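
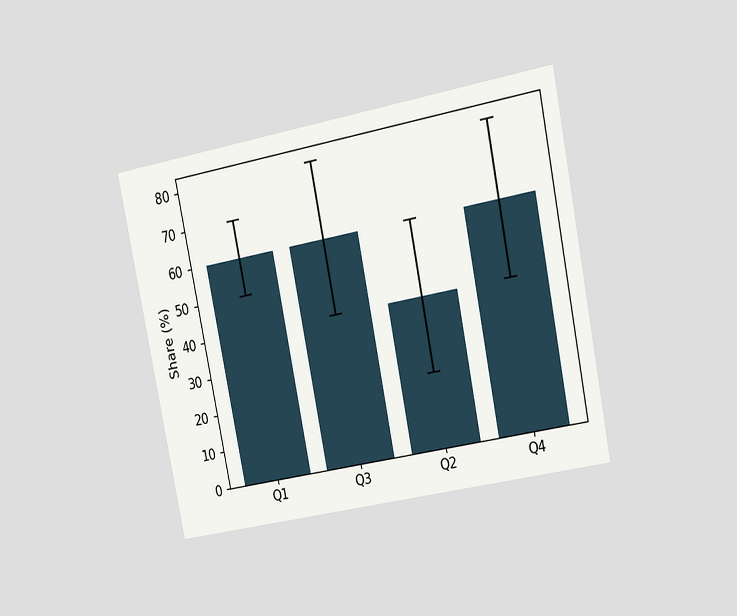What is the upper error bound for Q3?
The chart is tilted about 11° counter-clockwise and viewed slightly from the right. The Q3 bar's upper whisker reaches 80%.

80%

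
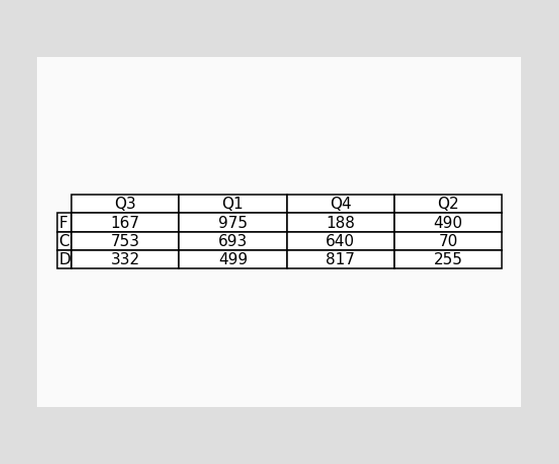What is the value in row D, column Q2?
255

The (D, Q2) cell reads 255.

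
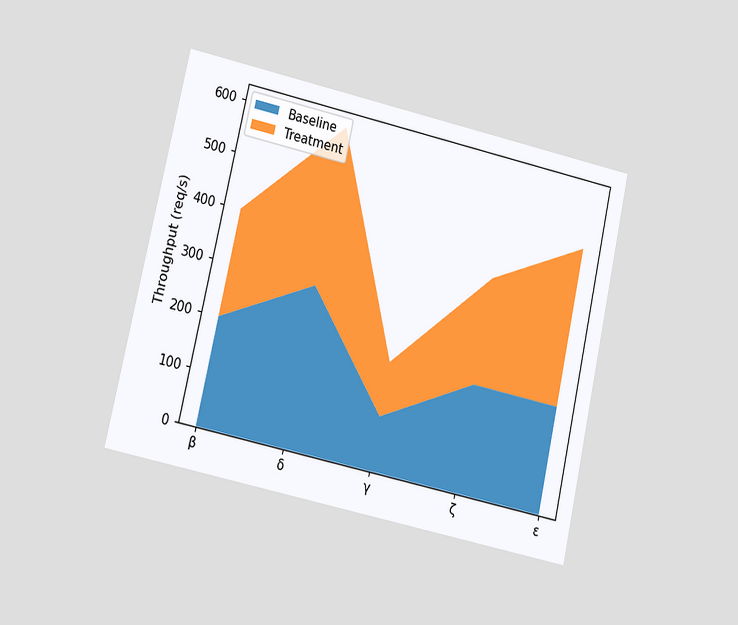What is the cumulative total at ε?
500req/s

The chart is tilted about 13° clockwise and viewed at a slight angle. The stacked total at ε reaches 500req/s.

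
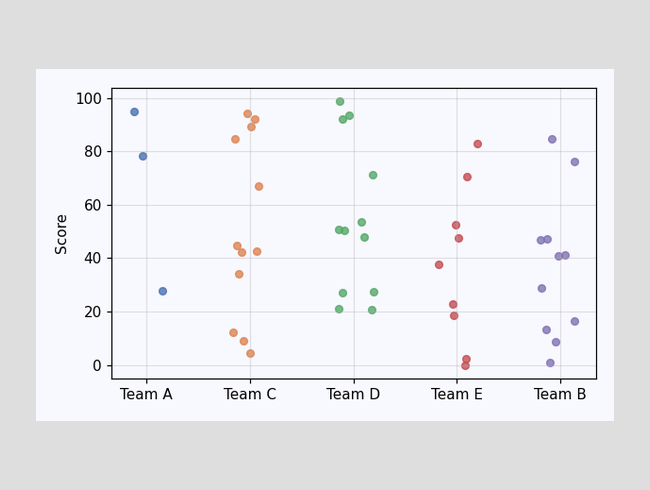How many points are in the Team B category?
11

Counting the markers in the Team B column gives 11.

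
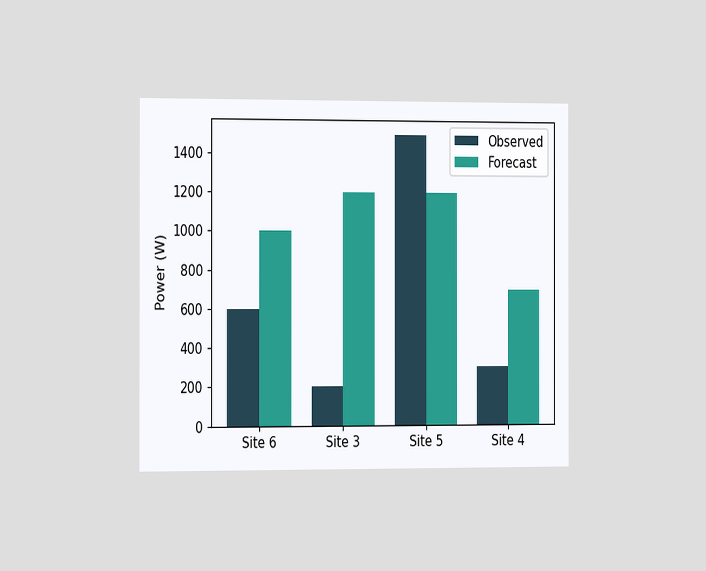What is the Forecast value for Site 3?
1200W

The chart is viewed slightly from the left. The Forecast bar at Site 3 reaches 1200W on the y-axis.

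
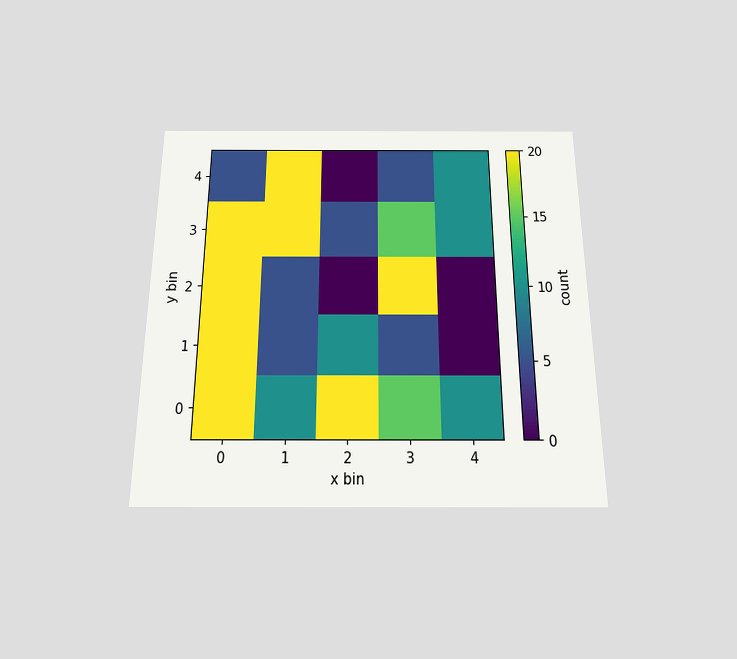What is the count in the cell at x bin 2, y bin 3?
The chart is viewed slightly from below. Matching the cell (2, 3) against the colorbar gives 5.

5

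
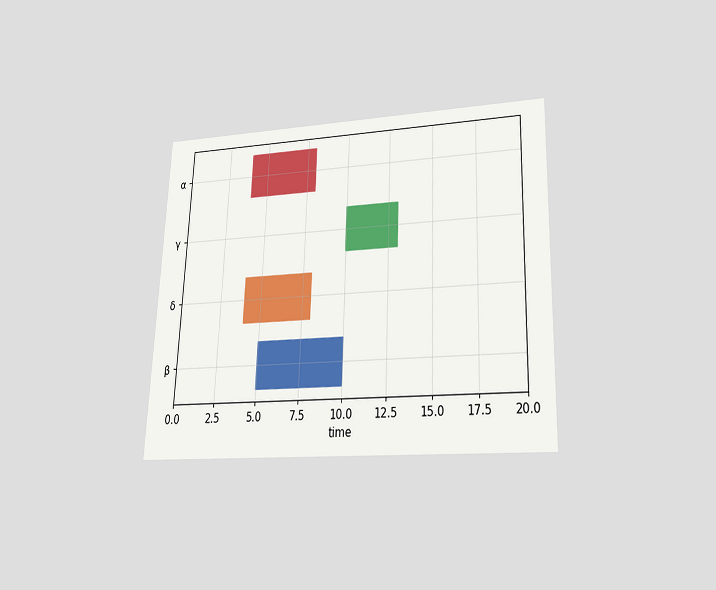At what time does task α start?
4

The chart is tilted about 2° clockwise and viewed slightly from below. The α bar begins at t=4.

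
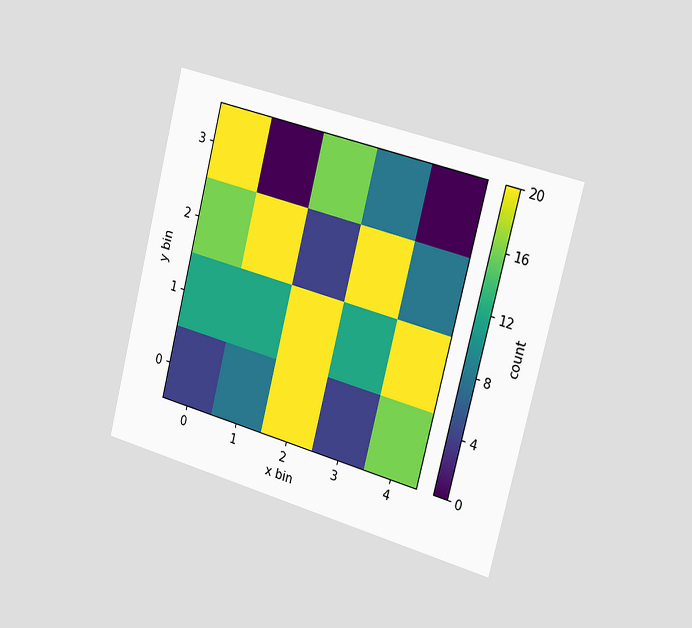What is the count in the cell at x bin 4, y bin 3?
0

The chart is tilted about 14° clockwise and viewed slightly from the right. Matching the cell (4, 3) against the colorbar gives 0.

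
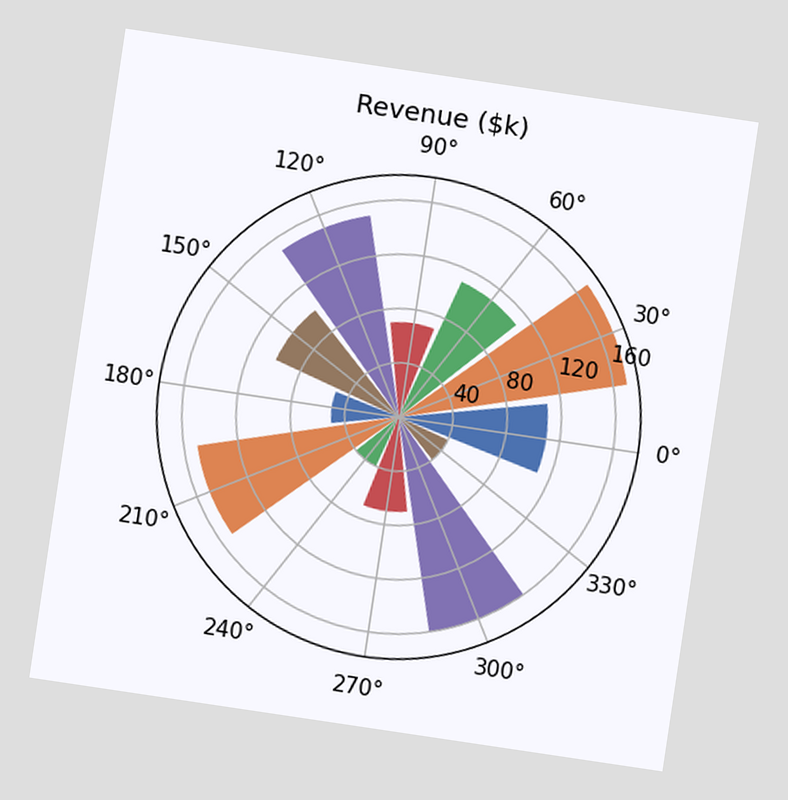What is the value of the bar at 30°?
The chart is tilted about 8° clockwise. The bar at 30° reaches $170k on the radial axis.

$170k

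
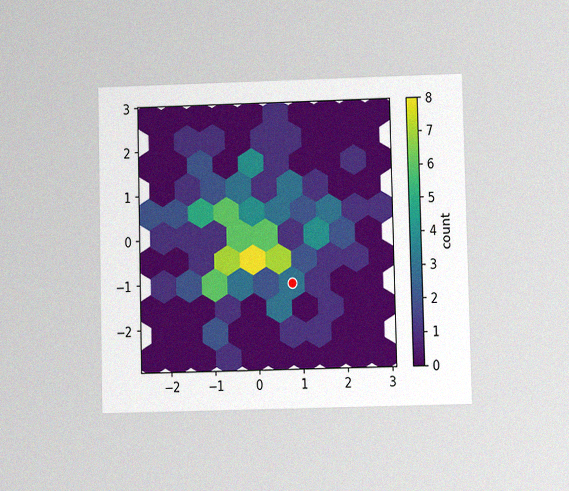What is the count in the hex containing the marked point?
3

The chart is viewed at a slight angle, with some photo noise. The marked hex reads 3 on the colorbar.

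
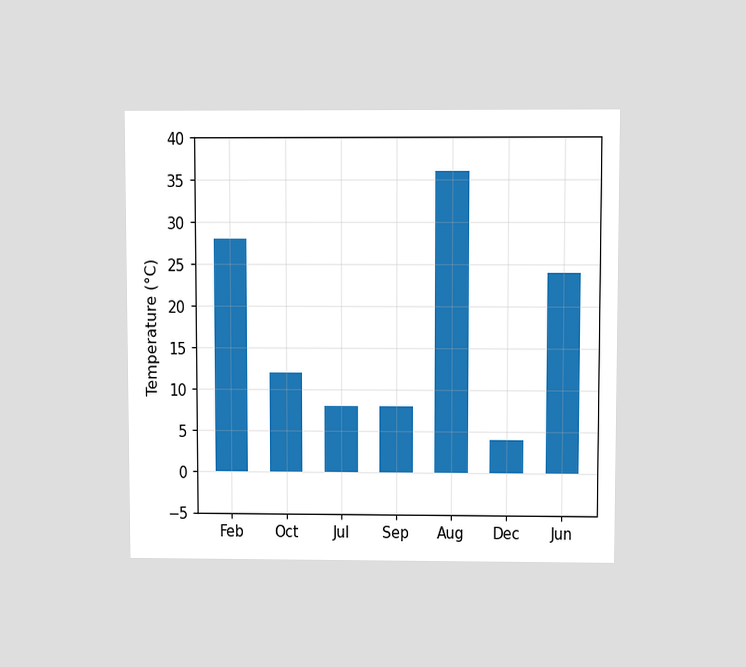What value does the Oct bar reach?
The chart is viewed slightly from above. Reading along the chart's y-axis, the Oct bar reaches 12°C.

12°C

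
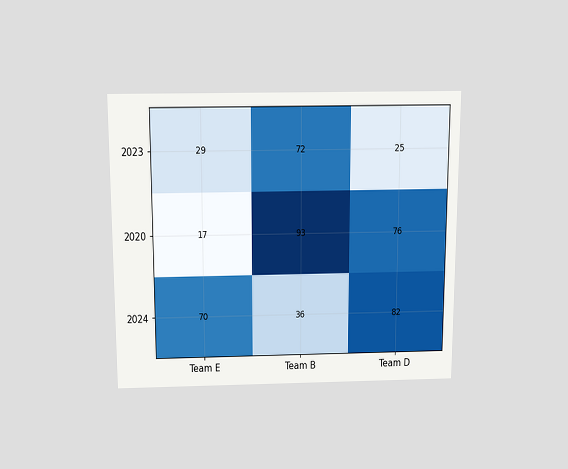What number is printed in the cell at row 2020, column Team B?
The chart is viewed slightly from above. The (2020, Team B) cell reads 93.

93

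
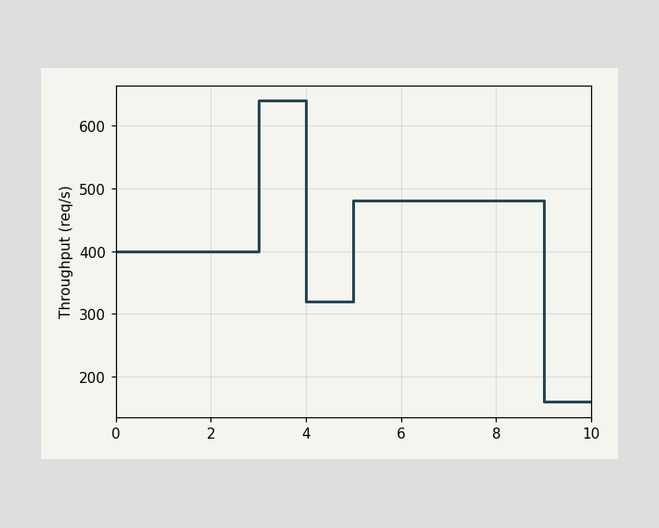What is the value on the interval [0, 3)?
400req/s

On [0, 3) the step sits at 400req/s.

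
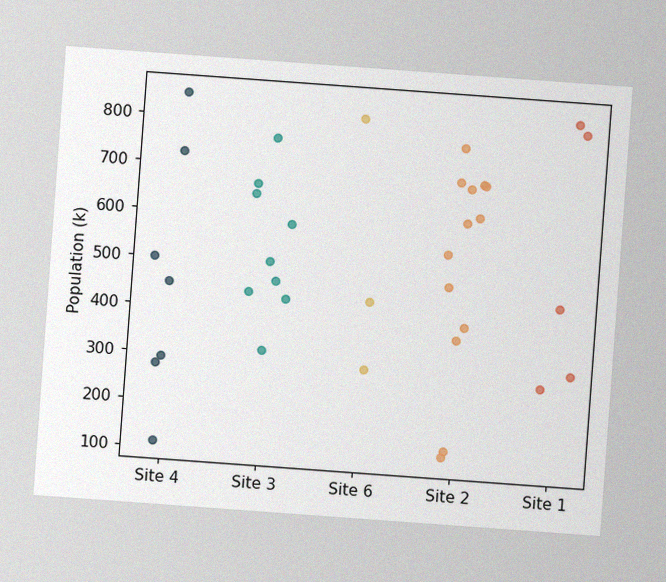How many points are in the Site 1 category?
5

The chart is tilted about 4° clockwise, with some photo noise. Counting the markers in the Site 1 column gives 5.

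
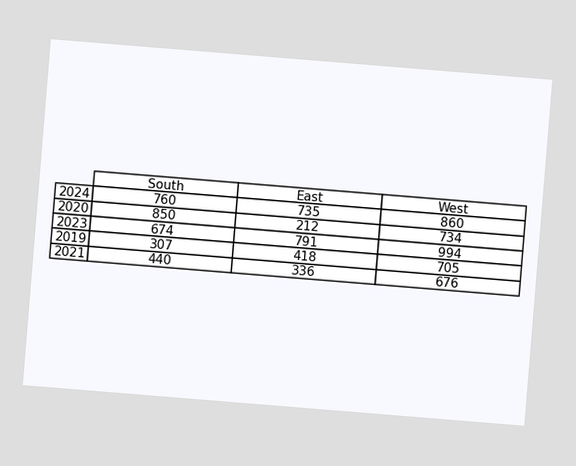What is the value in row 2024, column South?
760

The chart is tilted about 5° clockwise. The (2024, South) cell reads 760.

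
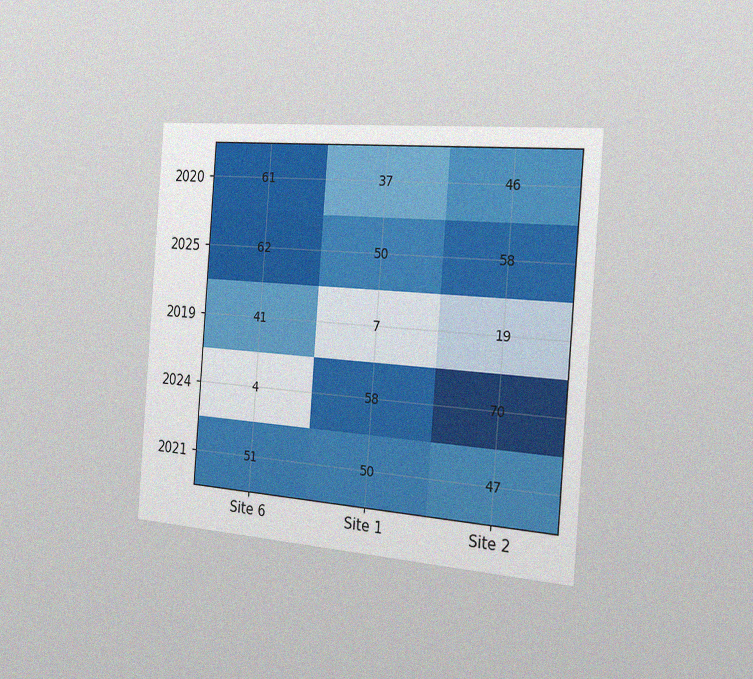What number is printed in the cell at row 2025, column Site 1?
50

The chart is tilted about 4° clockwise and viewed slightly from the right, with some photo noise. The (2025, Site 1) cell reads 50.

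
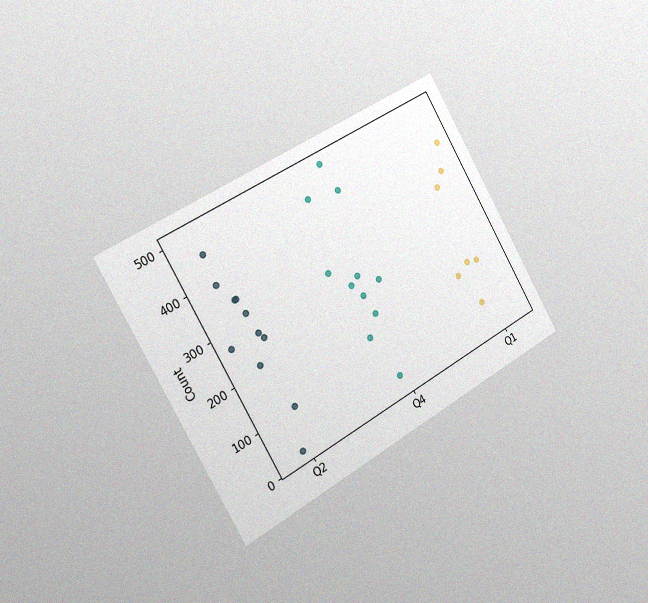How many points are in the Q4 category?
11

The chart is tilted about 30° counter-clockwise and viewed slightly from the left, with some photo noise. Counting the markers in the Q4 column gives 11.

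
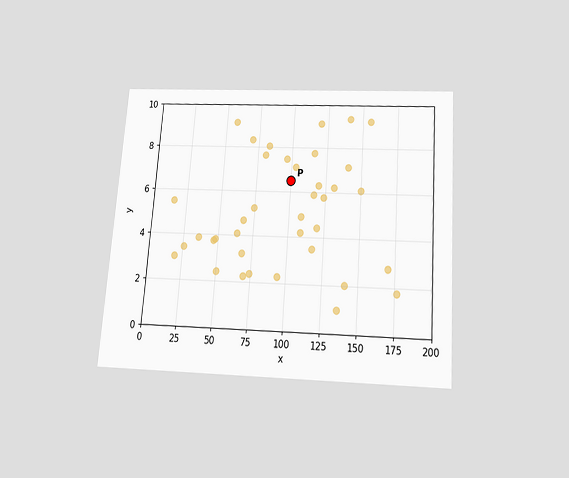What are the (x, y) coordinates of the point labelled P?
The chart is tilted about 4° clockwise and viewed slightly from below. Following the gridlines from P to each axis, P sits at (100, 6.5).

(100, 6.5)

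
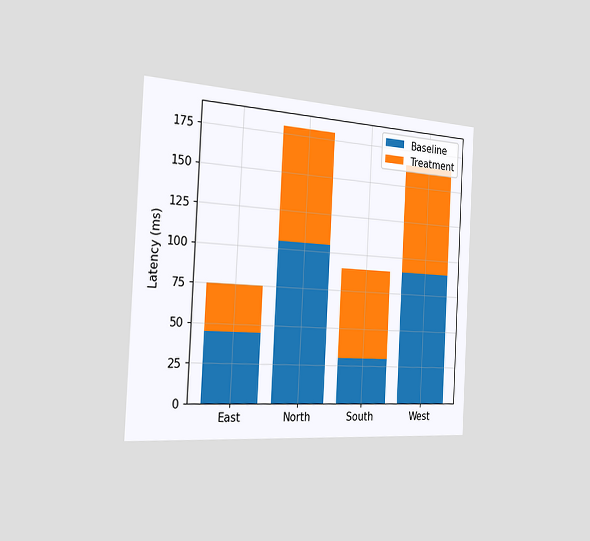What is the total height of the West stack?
The chart is tilted about 3° clockwise and viewed slightly from the left. The West stack's top reaches 165ms on the y-axis.

165ms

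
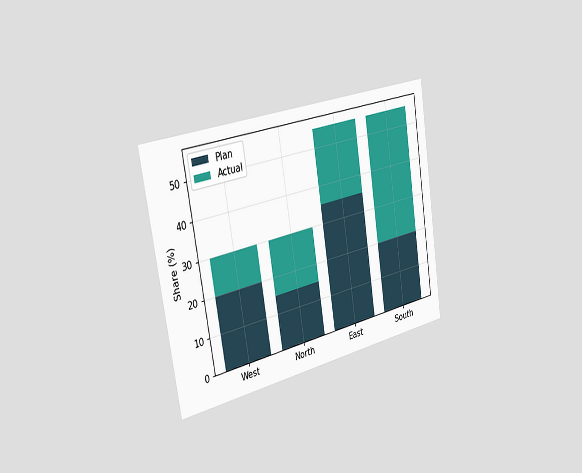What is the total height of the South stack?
55%

The chart is tilted about 9° counter-clockwise and viewed slightly from the left. The South stack's top reaches 55% on the y-axis.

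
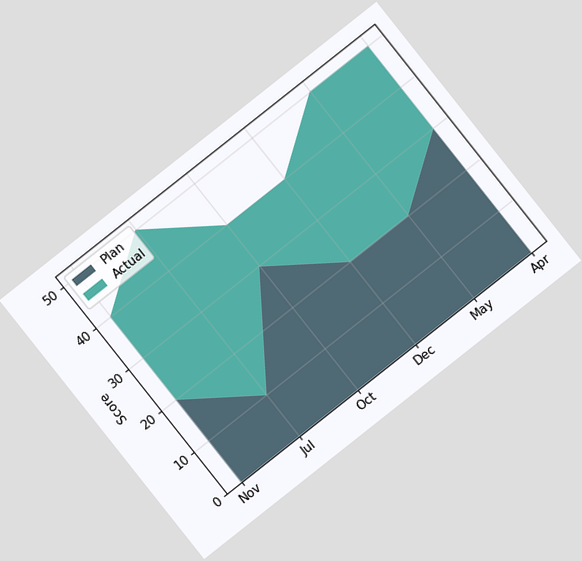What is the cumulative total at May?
50

The chart is tilted about 38° counter-clockwise. The stacked total at May reaches 50.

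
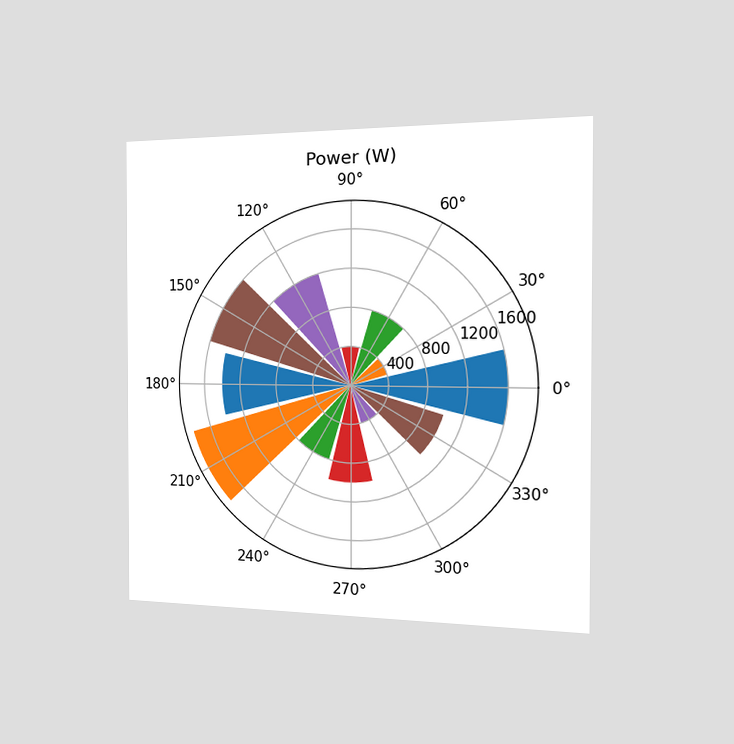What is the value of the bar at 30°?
The chart is viewed slightly from the right. The bar at 30° reaches 400W on the radial axis.

400W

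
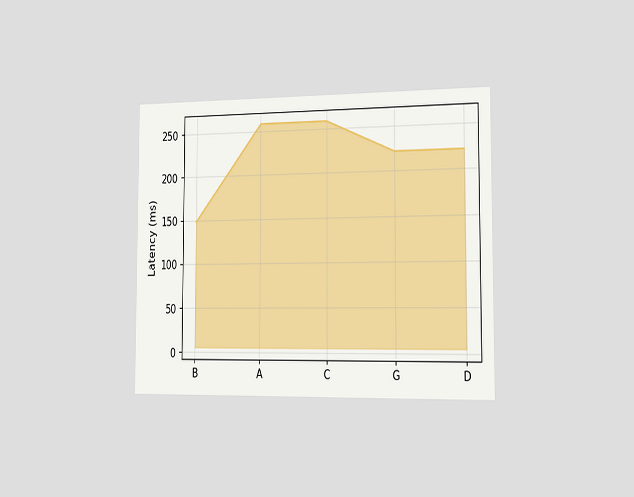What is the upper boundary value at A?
The chart is viewed slightly from the right. At A the upper boundary is at 259ms.

259ms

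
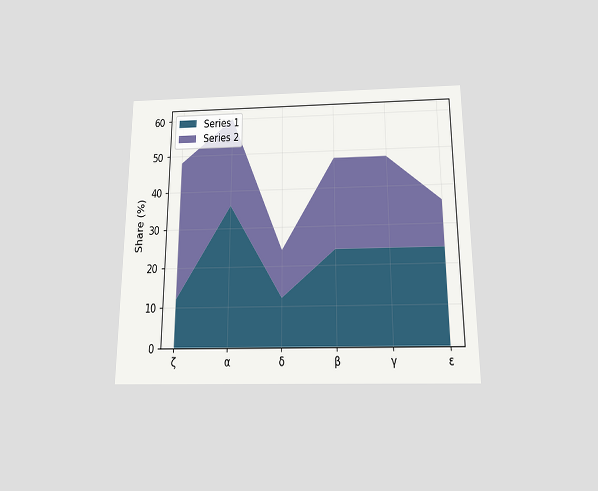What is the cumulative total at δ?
The chart is viewed slightly from below. The stacked total at δ reaches 24%.

24%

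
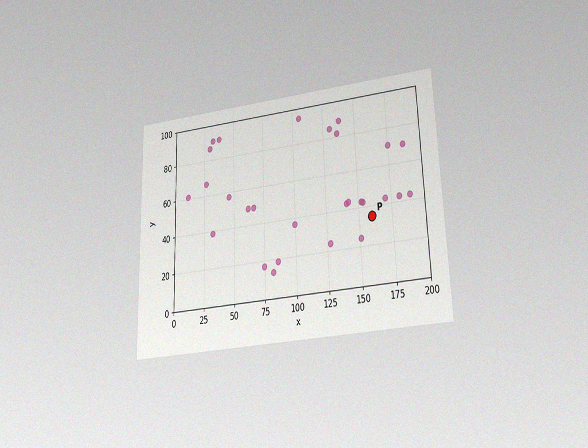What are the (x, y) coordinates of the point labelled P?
The chart is tilted about 2° counter-clockwise and viewed slightly from below, with some photo noise. Following the gridlines from P to each axis, P sits at (160, 35).

(160, 35)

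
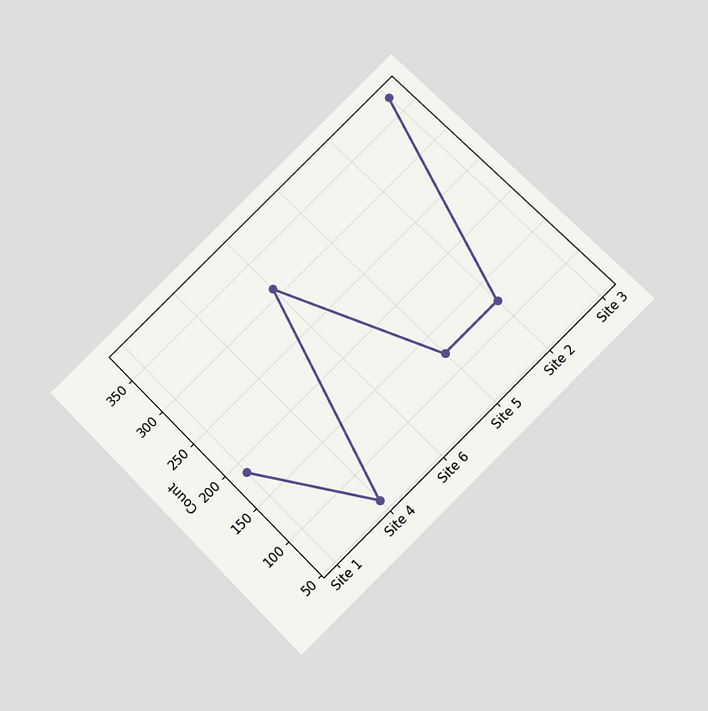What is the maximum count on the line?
The chart is tilted about 45° counter-clockwise and viewed at a slight angle. The highest point is at Site 3, and reading across to the y-axis gives 372.

372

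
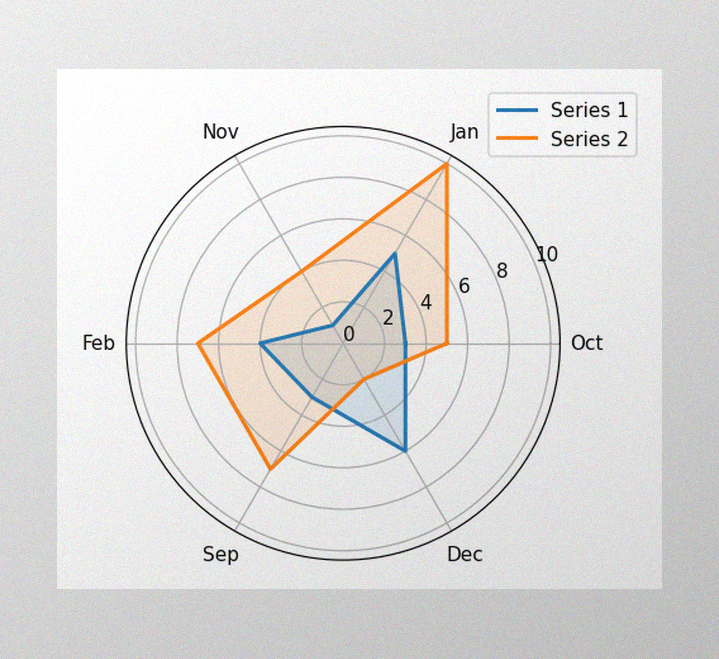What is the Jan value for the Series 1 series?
The image has some photo noise and uneven lighting. On the Jan axis, Series 1 reaches 5.

5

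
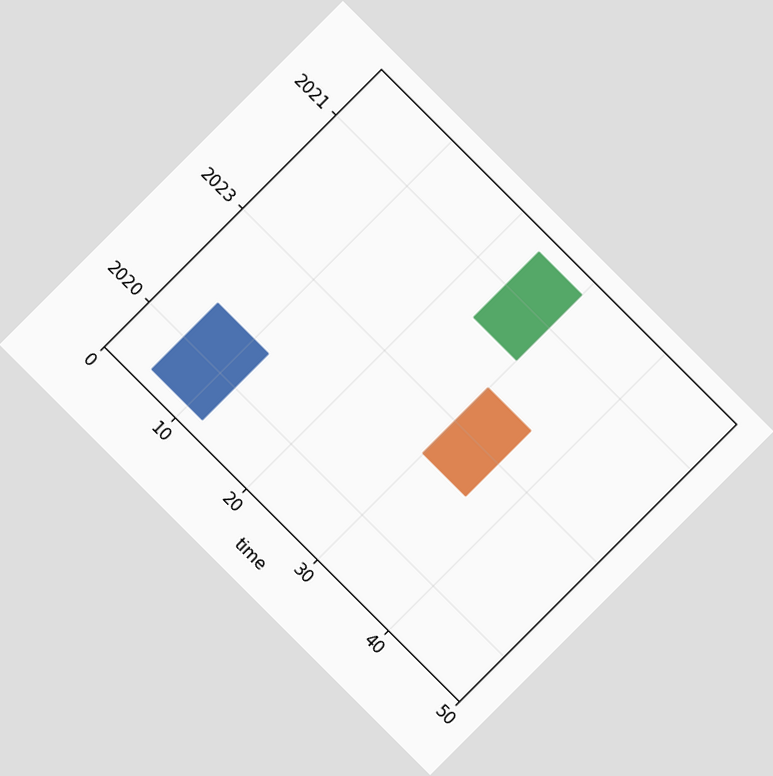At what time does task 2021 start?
24

The chart is tilted about 45° clockwise. The 2021 bar begins at t=24.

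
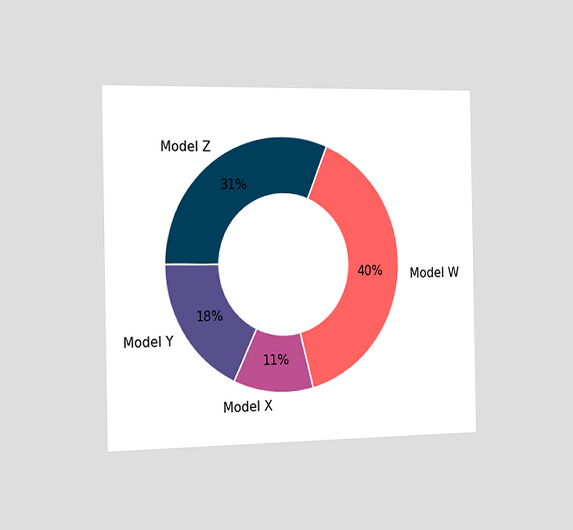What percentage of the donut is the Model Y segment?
18%

The chart is viewed slightly from the left. The Model Y segment takes up 18% of the ring.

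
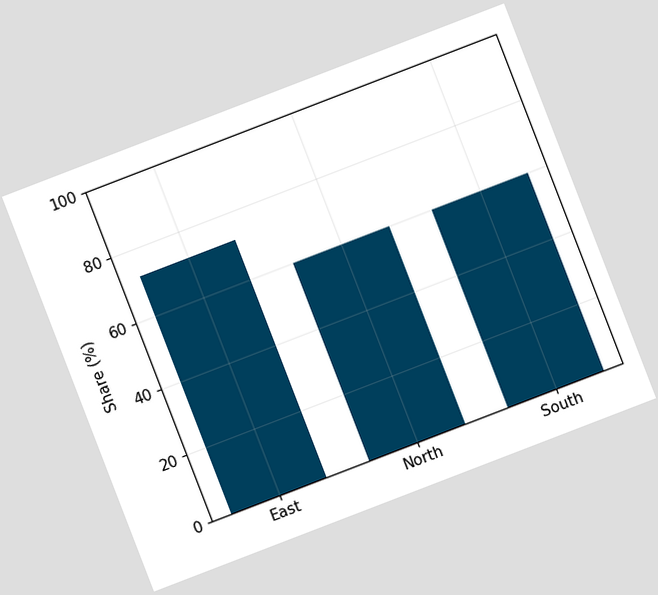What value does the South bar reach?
60%

The chart is tilted about 21° counter-clockwise. Reading along the chart's y-axis, the South bar reaches 60%.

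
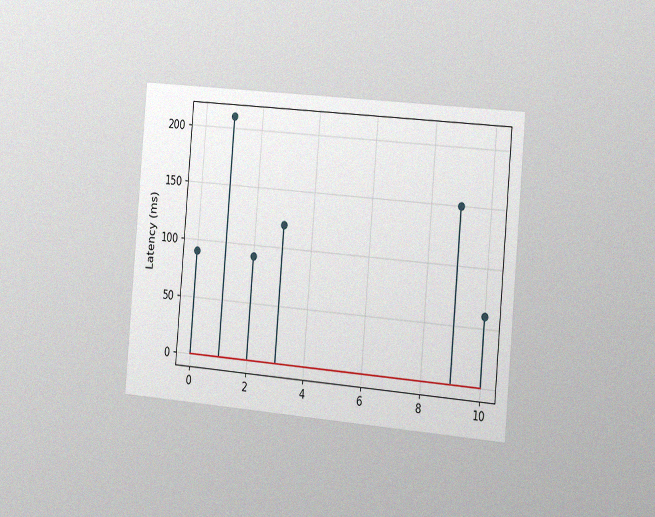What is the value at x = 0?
The chart is tilted about 5° clockwise and viewed slightly from the right, with some photo noise. The stem at x=0 reaches 90ms.

90ms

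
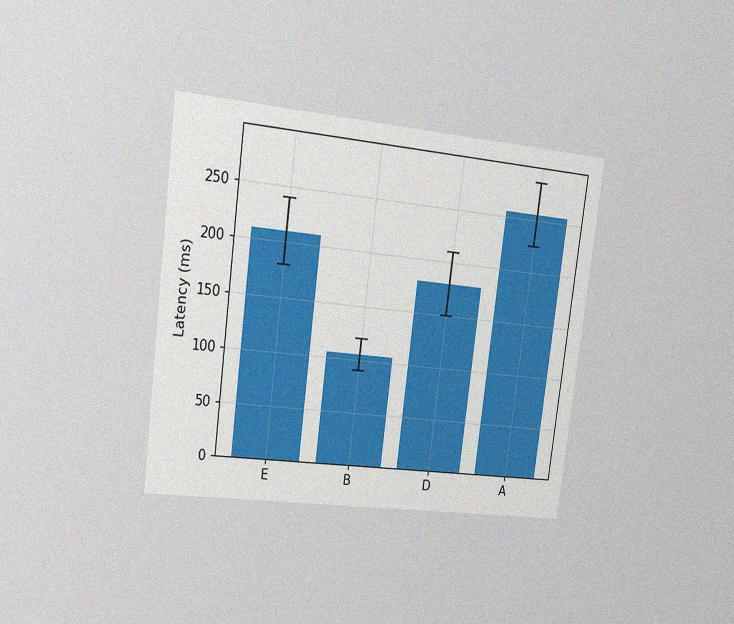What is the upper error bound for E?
240ms

The chart is tilted about 7° clockwise and viewed slightly from the left, with some photo noise. The E bar's upper whisker reaches 240ms.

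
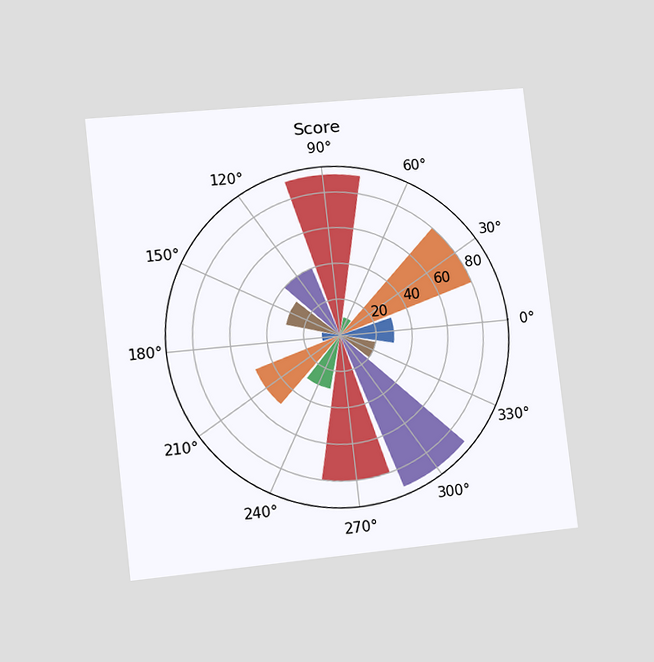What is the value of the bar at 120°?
The chart is tilted about 6° counter-clockwise and viewed slightly from the left. The bar at 120° reaches 40 on the radial axis.

40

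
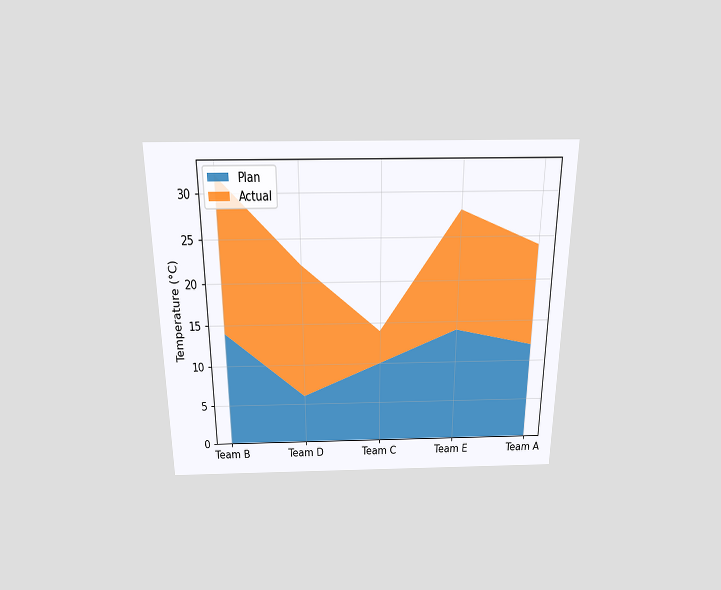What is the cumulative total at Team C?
The chart is viewed slightly from above. The stacked total at Team C reaches 14°C.

14°C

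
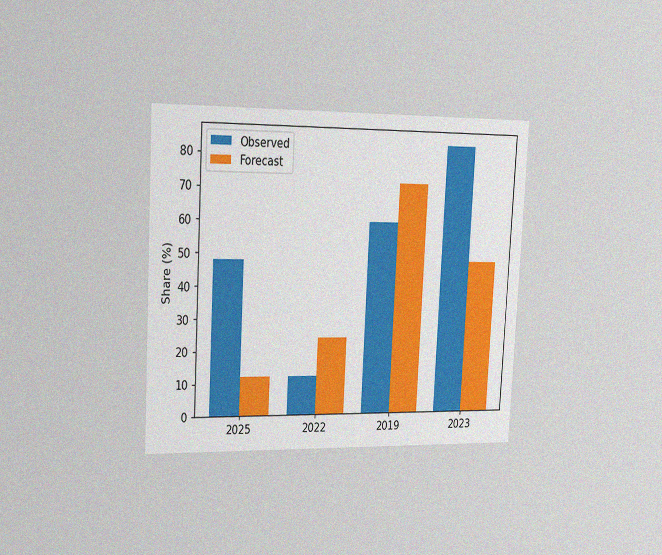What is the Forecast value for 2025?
12%

The chart is tilted about 3° clockwise and viewed slightly from the left, with some photo noise. The Forecast bar at 2025 reaches 12% on the y-axis.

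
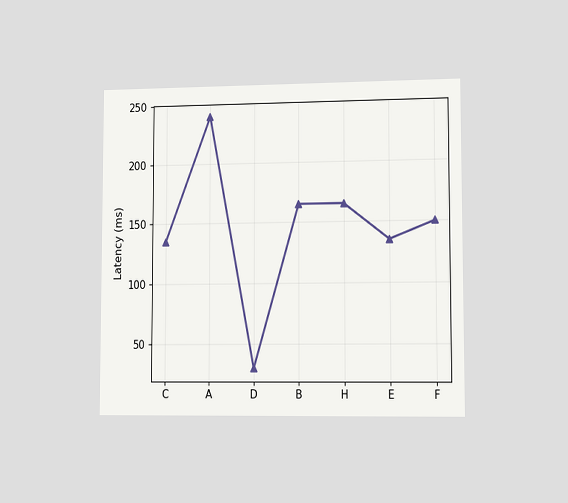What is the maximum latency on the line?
The chart is viewed slightly from the right. The highest point is at A, and reading across to the y-axis gives 240ms.

240ms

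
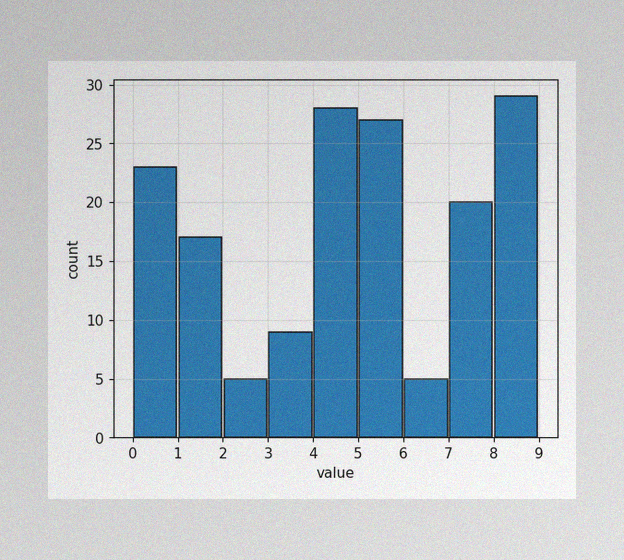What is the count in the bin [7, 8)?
20

The image has some photo noise and uneven lighting. The [7, 8) bin has height 20.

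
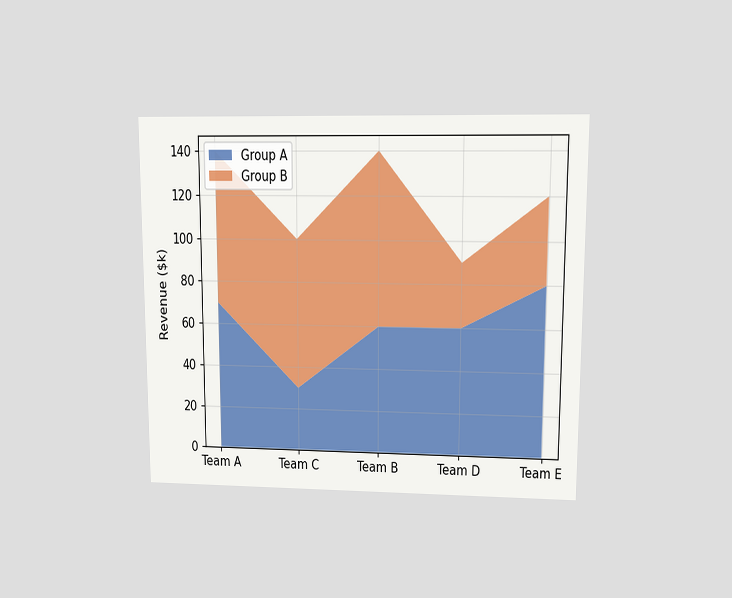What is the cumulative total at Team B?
$140k

The chart is viewed at a slight angle. The stacked total at Team B reaches $140k.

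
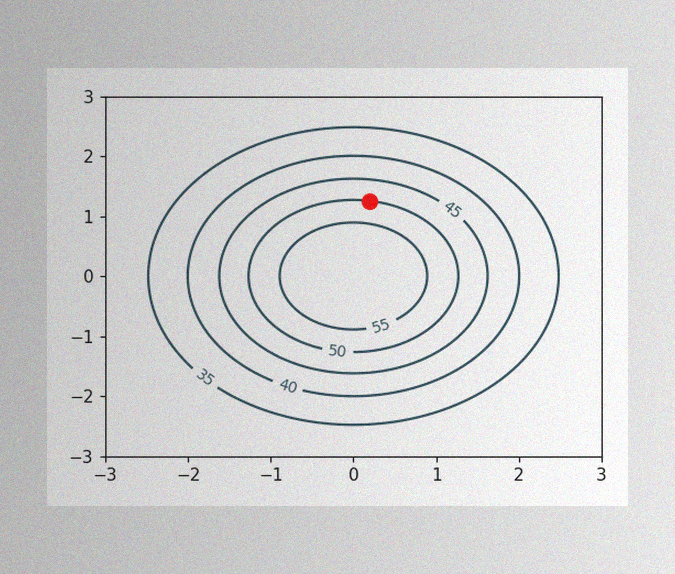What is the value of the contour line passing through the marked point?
The image has some photo noise and uneven lighting. The marked point sits on the contour labelled 50.

50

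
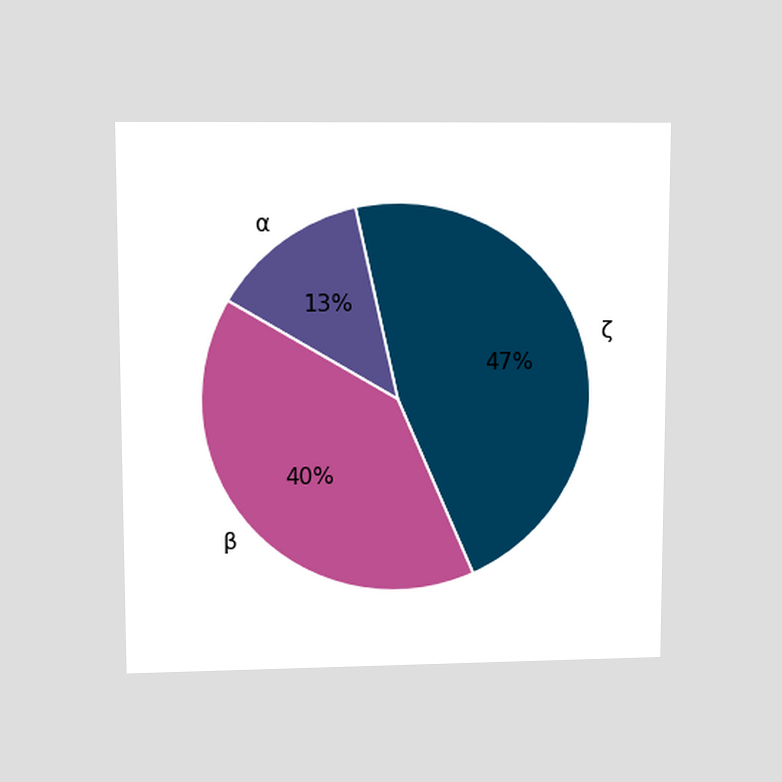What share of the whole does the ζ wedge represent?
47%

The chart is viewed at a slight angle. The ζ slice takes up 47% of the pie.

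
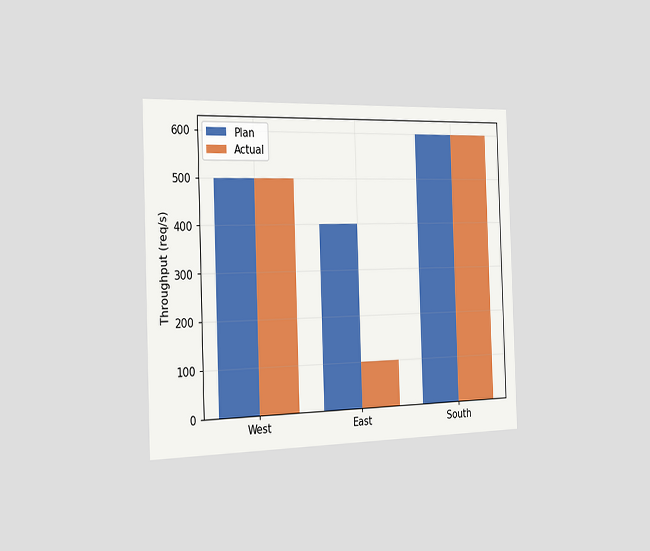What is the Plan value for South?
The chart is viewed slightly from the left. The Plan bar at South reaches 600req/s on the y-axis.

600req/s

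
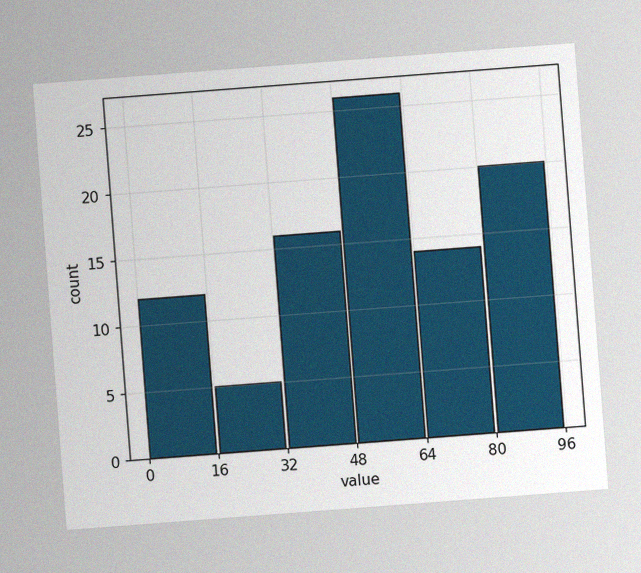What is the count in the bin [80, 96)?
20

The chart is tilted about 4° counter-clockwise, with some photo noise. The [80, 96) bin has height 20.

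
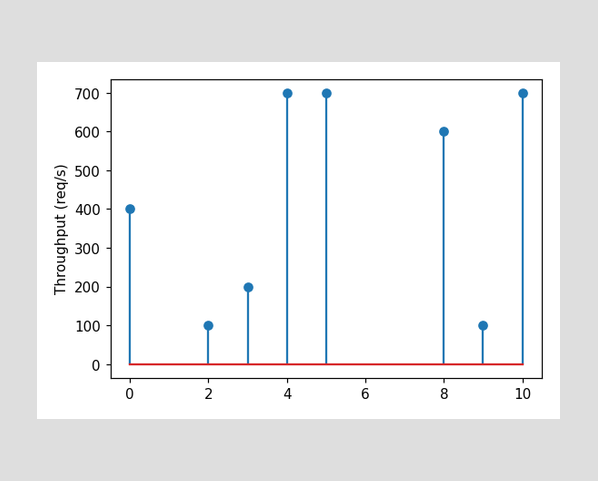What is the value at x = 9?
The stem at x=9 reaches 100req/s.

100req/s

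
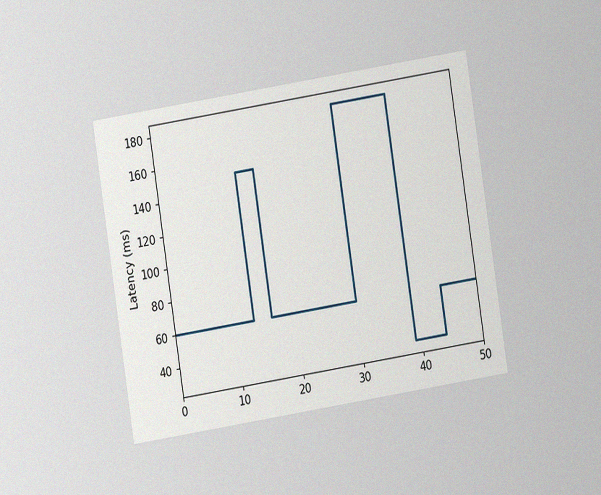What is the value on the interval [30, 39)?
180ms

The chart is tilted about 9° counter-clockwise and viewed at a slight angle, with some photo noise. On [30, 39) the step sits at 180ms.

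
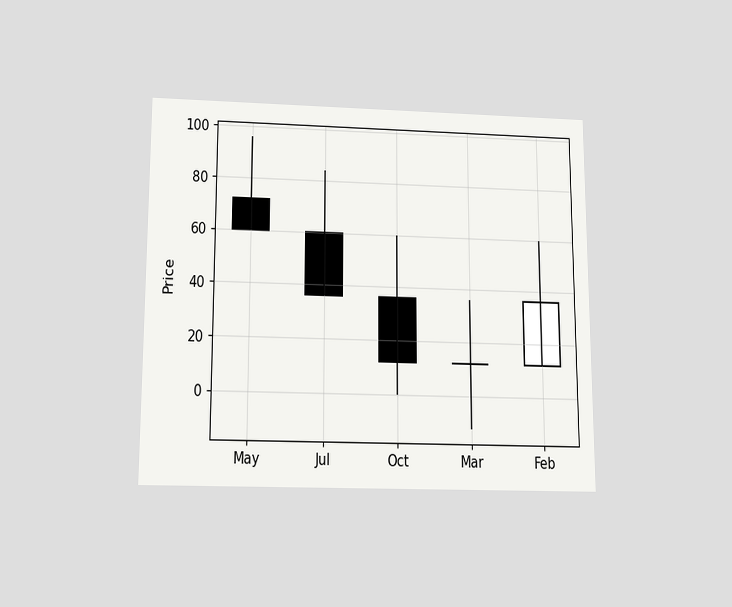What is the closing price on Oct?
The chart is viewed slightly from below. The Oct candle closes at 12.

12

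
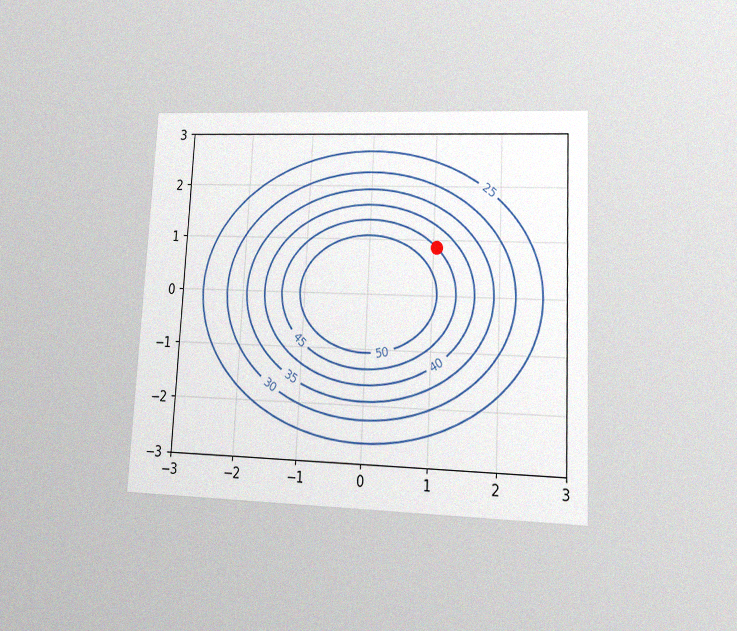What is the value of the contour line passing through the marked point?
45

The chart is tilted about 3° clockwise and viewed at a slight angle, with some photo noise. The marked point sits on the contour labelled 45.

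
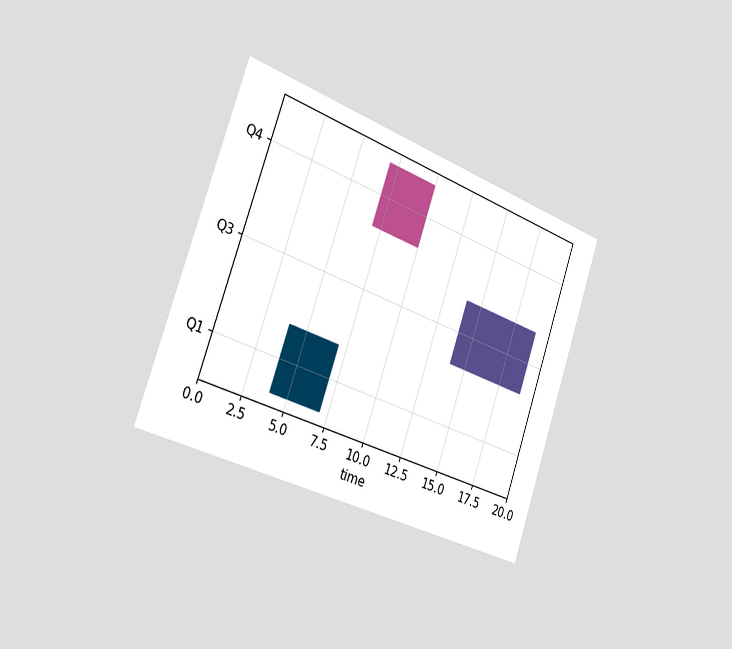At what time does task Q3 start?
14

The chart is tilted about 19° clockwise and viewed slightly from the left. The Q3 bar begins at t=14.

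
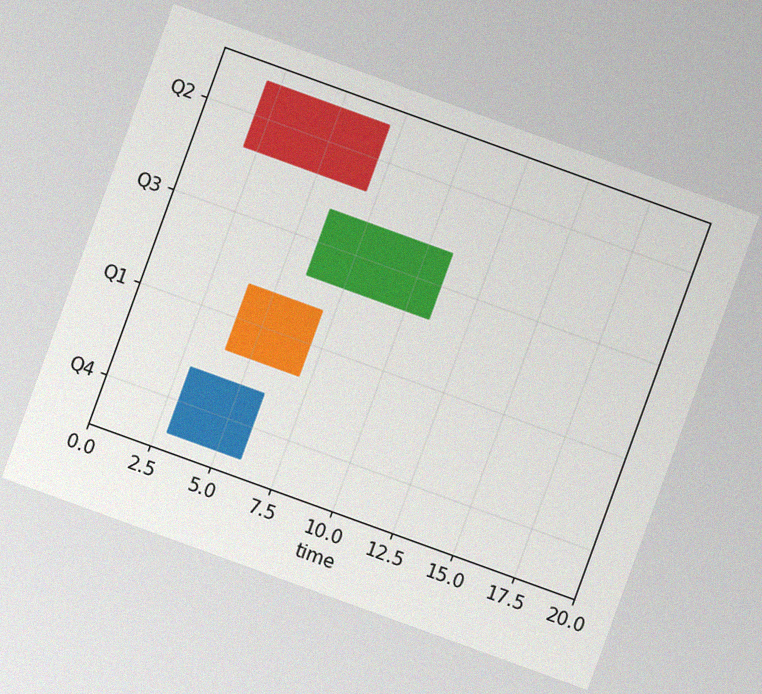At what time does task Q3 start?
6

The chart is tilted about 20° clockwise, with some photo noise. The Q3 bar begins at t=6.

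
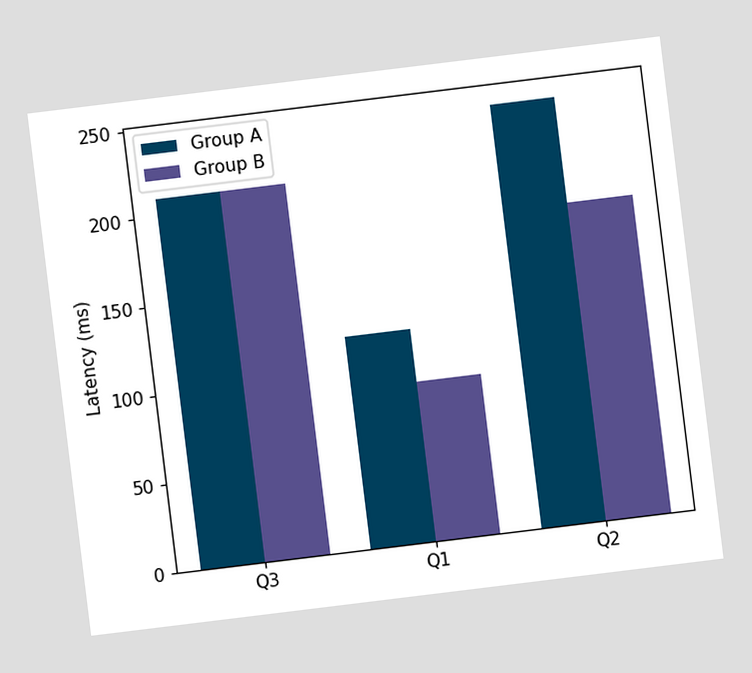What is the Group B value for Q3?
210ms

The chart is tilted about 7° counter-clockwise. The Group B bar at Q3 reaches 210ms on the y-axis.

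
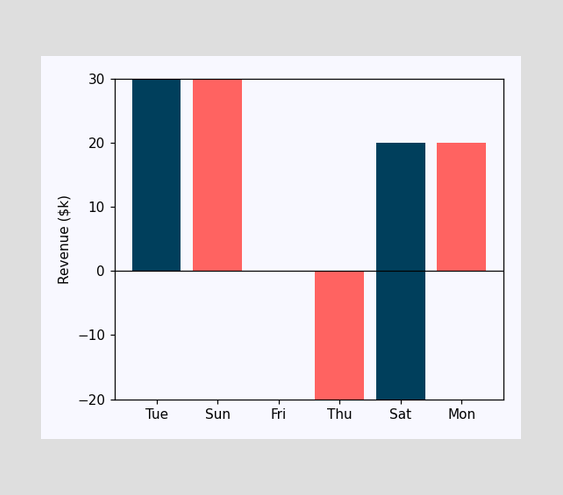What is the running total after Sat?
After Sat the running total reaches $20k.

$20k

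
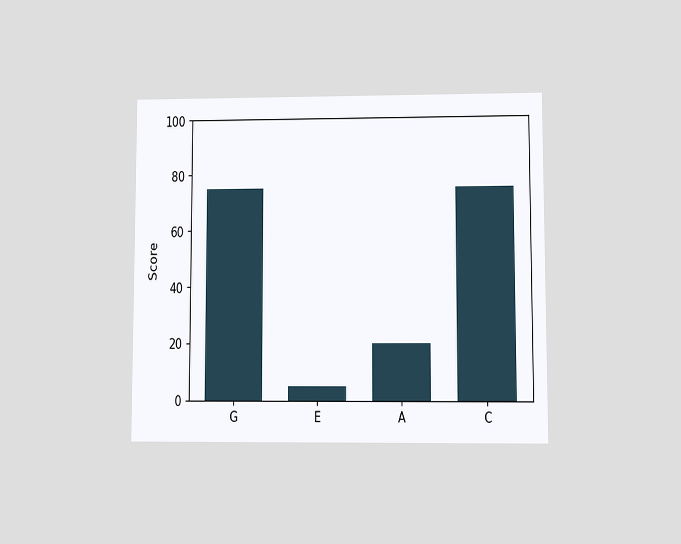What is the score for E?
The chart is viewed at a slight angle. Reading along the chart's y-axis, the E bar reaches 5.

5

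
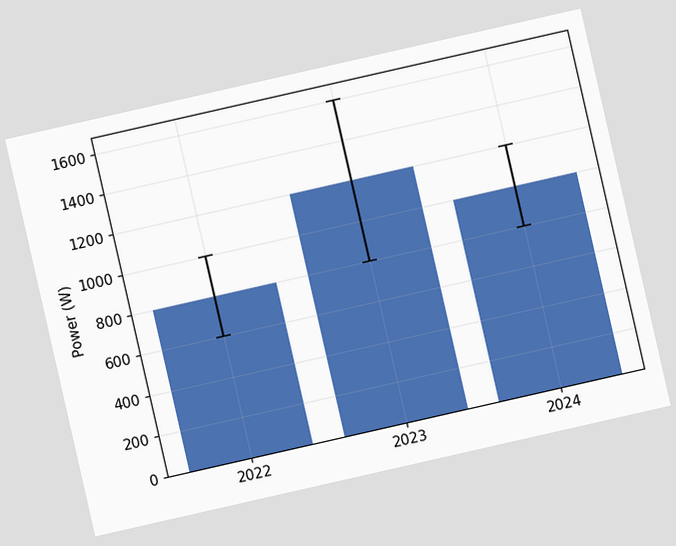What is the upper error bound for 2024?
The chart is tilted about 13° counter-clockwise. The 2024 bar's upper whisker reaches 1200W.

1200W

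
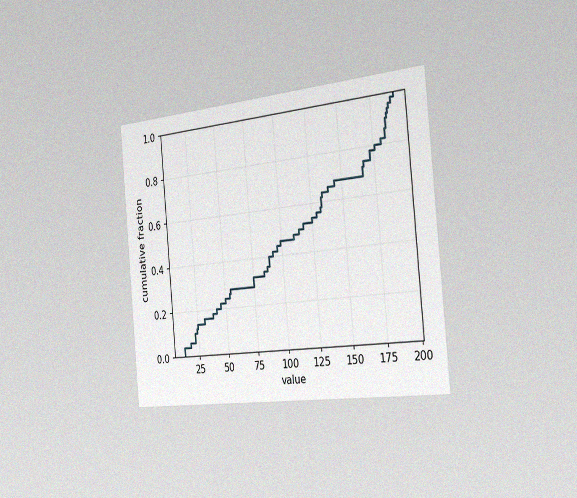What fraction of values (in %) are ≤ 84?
34%

The chart is tilted about 5° counter-clockwise and viewed slightly from the right, with some photo noise. At x=84 the ECDF step is at 34%.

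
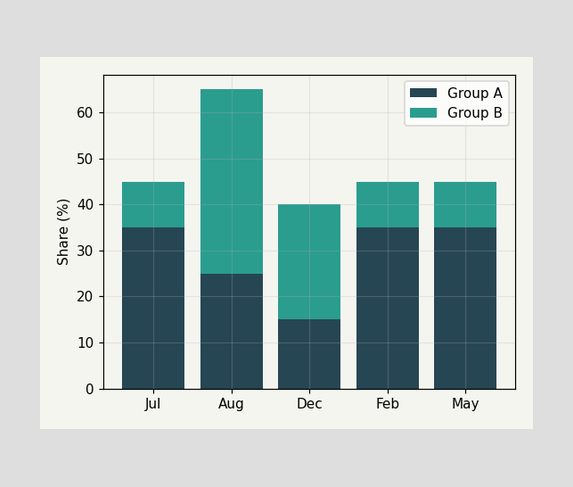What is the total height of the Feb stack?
The Feb stack's top reaches 45% on the y-axis.

45%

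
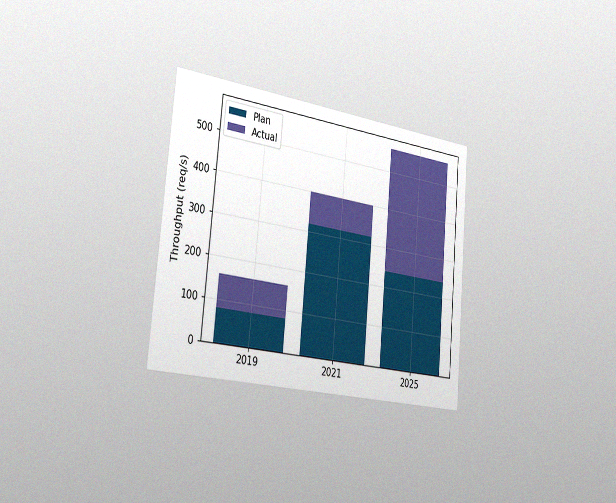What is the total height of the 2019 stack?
160req/s

The chart is tilted about 5° clockwise and viewed slightly from the left, with some photo noise. The 2019 stack's top reaches 160req/s on the y-axis.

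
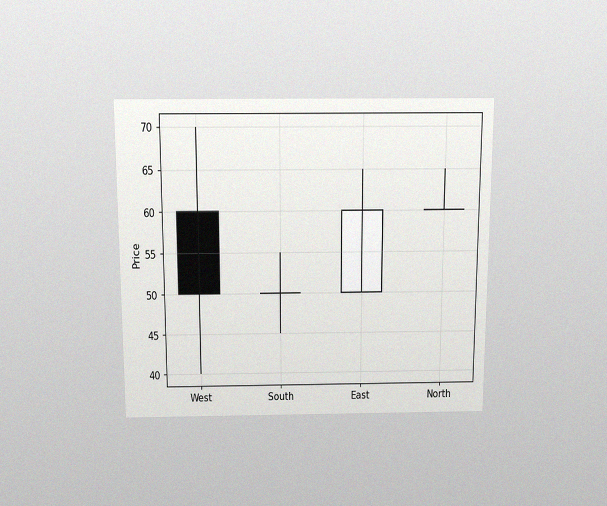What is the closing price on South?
The chart is viewed slightly from above, with some photo noise. The South candle closes at 50.

50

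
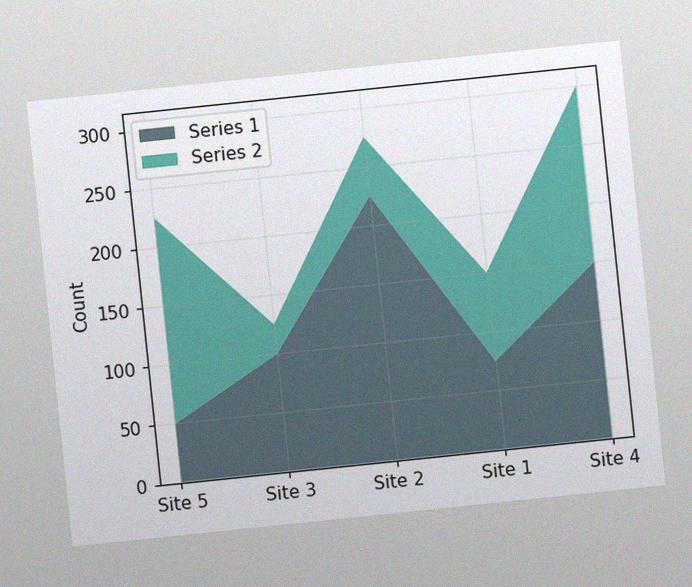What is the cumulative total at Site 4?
The chart is tilted about 6° counter-clockwise, with some photo noise. The stacked total at Site 4 reaches 300.

300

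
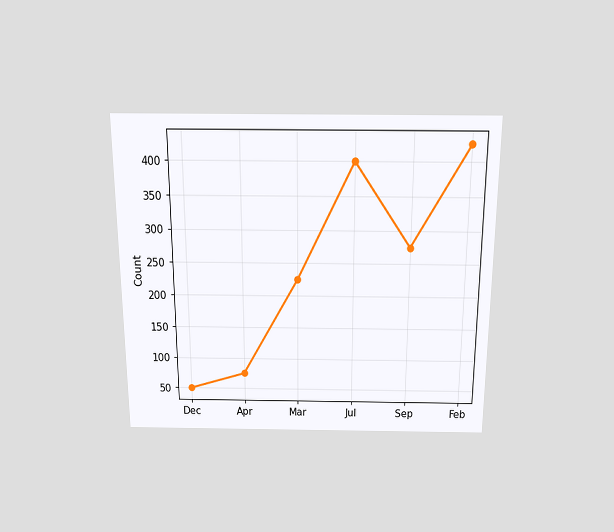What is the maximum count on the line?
The chart is viewed slightly from above. The highest point is at Feb, and reading across to the y-axis gives 425.

425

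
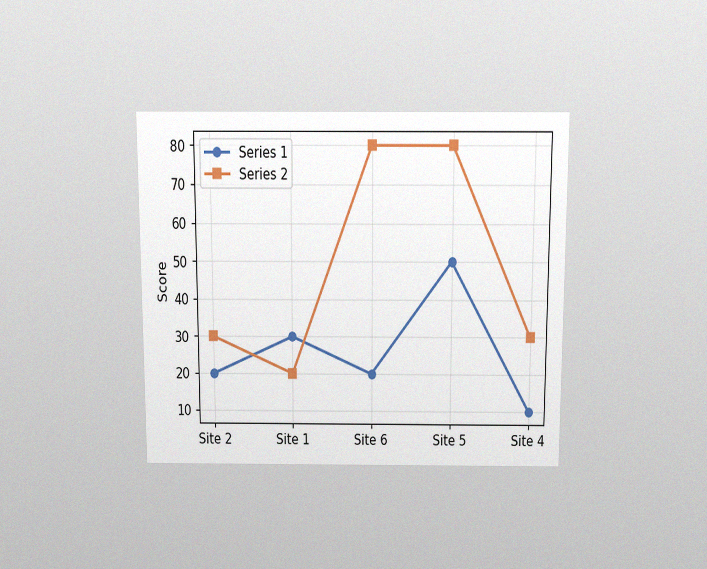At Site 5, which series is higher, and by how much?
Series 2, by 30

The chart is viewed slightly from above, with some photo noise. At Site 5, Series 2 sits above the other line by 30.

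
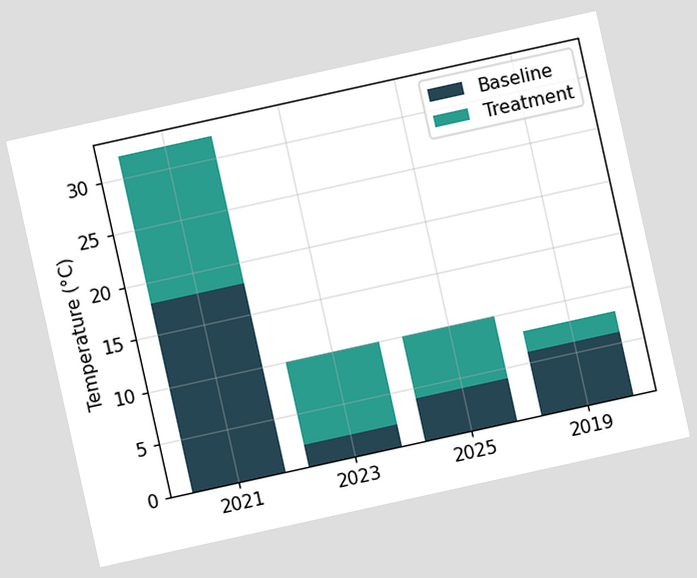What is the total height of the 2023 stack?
The chart is tilted about 12° counter-clockwise. The 2023 stack's top reaches 10°C on the y-axis.

10°C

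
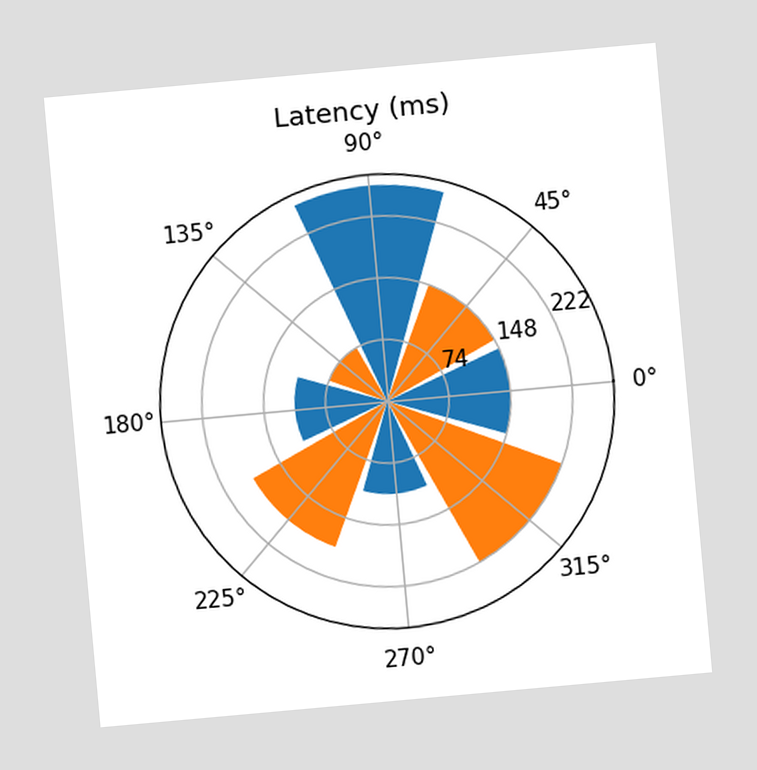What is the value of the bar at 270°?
111ms

The chart is tilted about 5° counter-clockwise. The bar at 270° reaches 111ms on the radial axis.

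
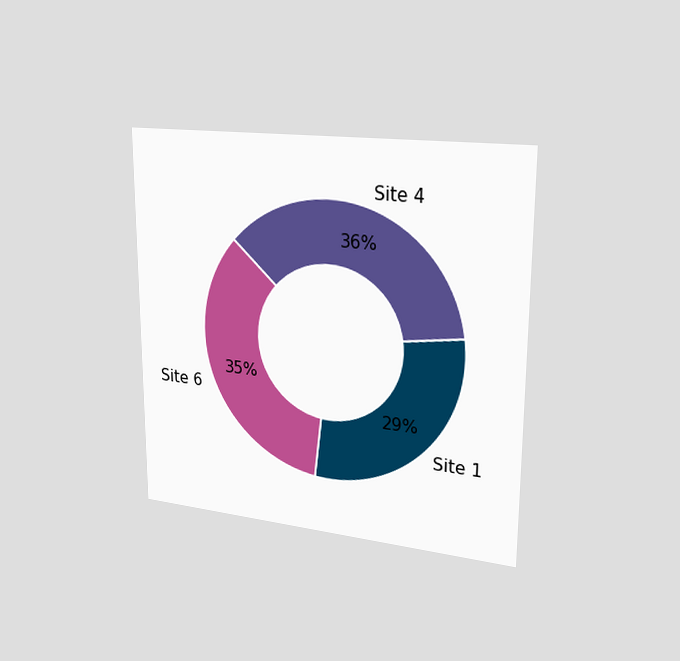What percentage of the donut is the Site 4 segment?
The chart is viewed slightly from the right. The Site 4 segment takes up 36% of the ring.

36%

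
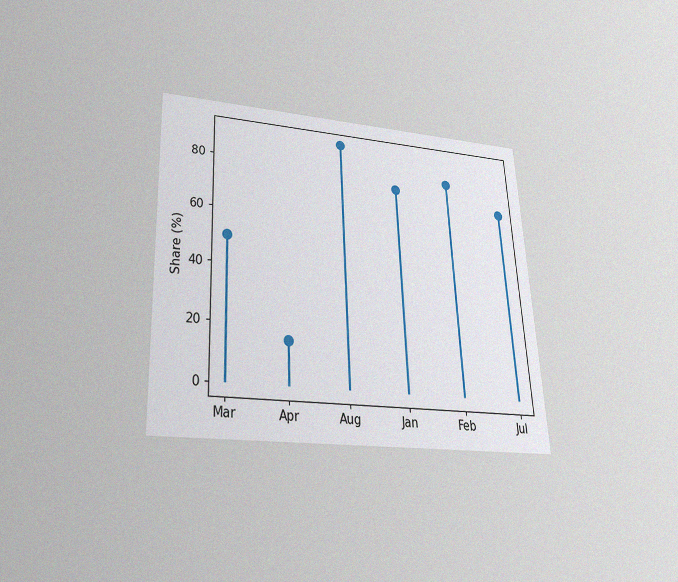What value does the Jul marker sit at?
The chart is tilted about 3° counter-clockwise and viewed slightly from below, with some photo noise. The Jul marker sits at 70%.

70%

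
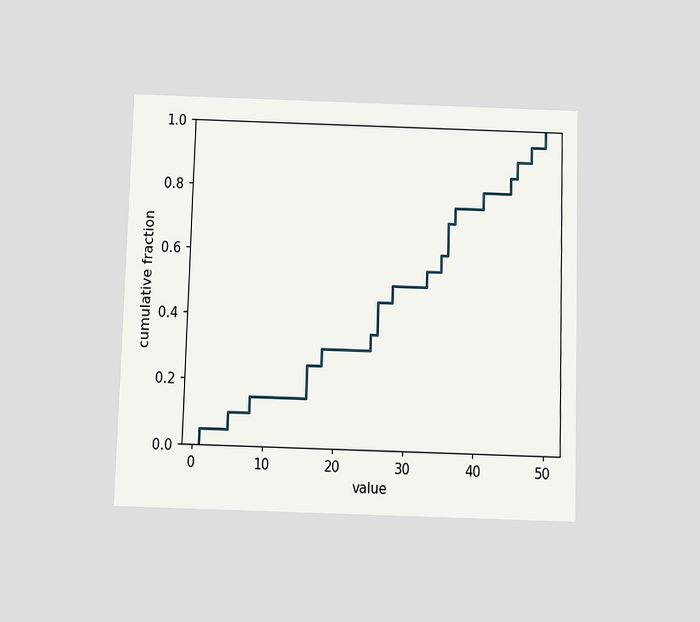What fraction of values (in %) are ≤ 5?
10%

The chart is viewed slightly from below. At x=5 the ECDF step is at 10%.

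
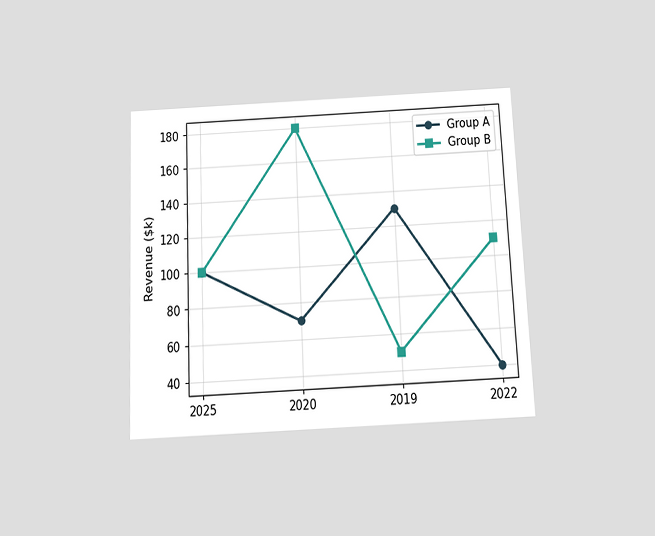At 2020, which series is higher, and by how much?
Group B, by $110k

The chart is tilted about 3° counter-clockwise and viewed slightly from below. At 2020, Group B sits above the other line by $110k.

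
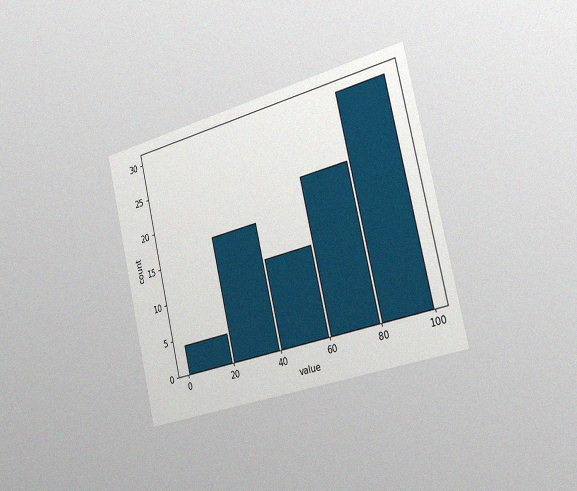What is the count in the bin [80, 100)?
The chart is tilted about 13° counter-clockwise and viewed slightly from the right, with some photo noise. The [80, 100) bin has height 30.

30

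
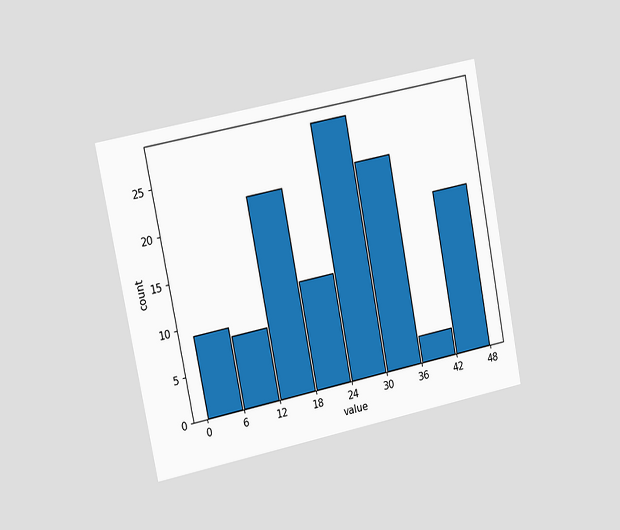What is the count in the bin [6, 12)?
The chart is tilted about 11° counter-clockwise and viewed slightly from the left. The [6, 12) bin has height 8.

8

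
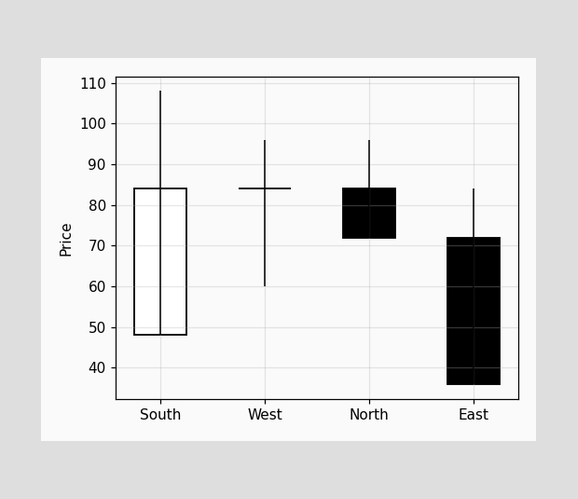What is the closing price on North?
72

The North candle closes at 72.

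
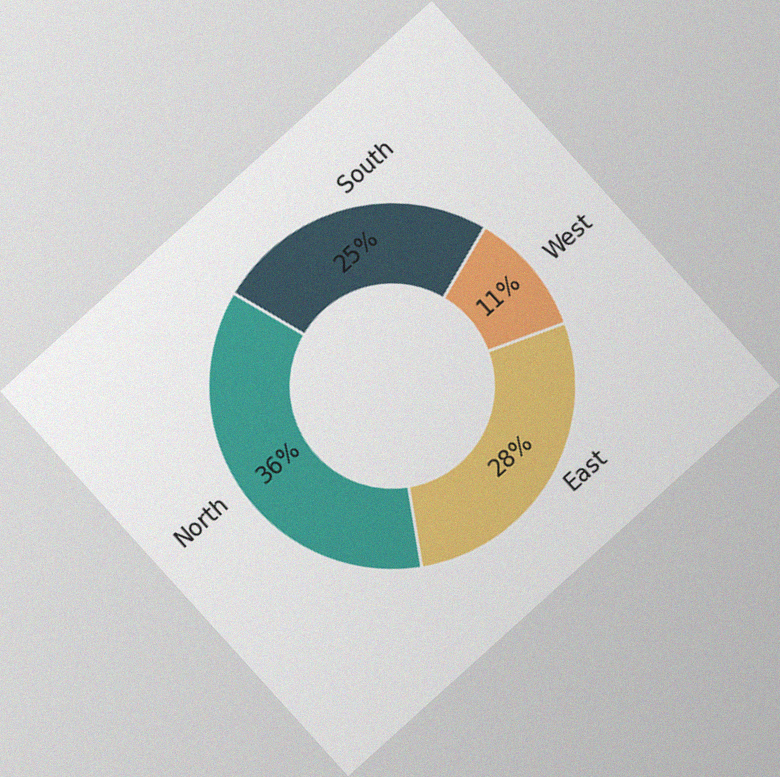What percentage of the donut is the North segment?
The chart is tilted about 42° counter-clockwise, with some photo noise. The North segment takes up 36% of the ring.

36%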